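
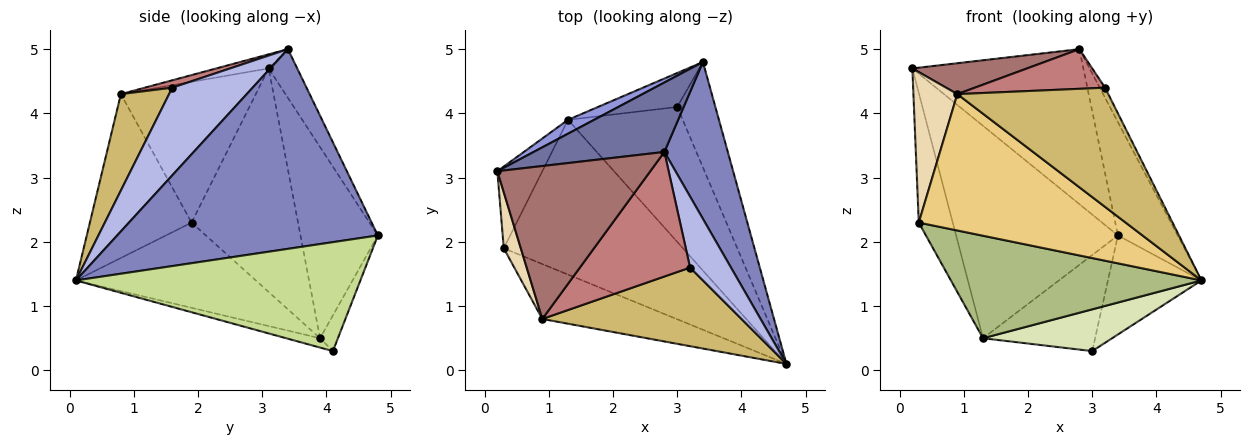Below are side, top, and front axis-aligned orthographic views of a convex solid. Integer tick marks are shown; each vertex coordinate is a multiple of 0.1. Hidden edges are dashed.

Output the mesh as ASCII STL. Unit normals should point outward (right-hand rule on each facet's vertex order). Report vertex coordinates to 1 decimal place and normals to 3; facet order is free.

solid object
 facet normal -0.151 0.902 0.404
  outer loop
   vertex 2.8 3.4 5.0
   vertex 3.4 4.8 2.1
   vertex 0.2 3.1 4.7
  endloop
 endfacet
 facet normal 0.931 0.213 0.296
  outer loop
   vertex 2.8 3.4 5.0
   vertex 4.7 0.1 1.4
   vertex 3.4 4.8 2.1
  endloop
 endfacet
 facet normal -0.431 0.901 0.059
  outer loop
   vertex 1.3 3.9 0.5
   vertex 0.2 3.1 4.7
   vertex 3.4 4.8 2.1
  endloop
 endfacet
 facet normal 0.905 0.060 0.422
  outer loop
   vertex 3.2 1.6 4.4
   vertex 4.7 0.1 1.4
   vertex 2.8 3.4 5.0
  endloop
 endfacet
 facet normal -0.936 0.298 -0.188
  outer loop
   vertex 0.3 1.9 2.3
   vertex 0.2 3.1 4.7
   vertex 1.3 3.9 0.5
  endloop
 endfacet
 facet normal -0.369 -0.513 -0.775
  outer loop
   vertex 0.3 1.9 2.3
   vertex 1.3 3.9 0.5
   vertex 4.7 0.1 1.4
  endloop
 endfacet
 facet normal 0.901 0.296 -0.316
  outer loop
   vertex 3.0 4.1 0.3
   vertex 3.4 4.8 2.1
   vertex 4.7 0.1 1.4
  endloop
 endfacet
 facet normal -0.077 -0.295 -0.952
  outer loop
   vertex 3.0 4.1 0.3
   vertex 4.7 0.1 1.4
   vertex 1.3 3.9 0.5
  endloop
 endfacet
 facet normal -0.148 0.932 -0.330
  outer loop
   vertex 3.0 4.1 0.3
   vertex 1.3 3.9 0.5
   vertex 3.4 4.8 2.1
  endloop
 endfacet
 facet normal 0.257 -0.807 0.532
  outer loop
   vertex 0.9 0.8 4.3
   vertex 4.7 0.1 1.4
   vertex 3.2 1.6 4.4
  endloop
 endfacet
 facet normal -0.415 -0.844 -0.340
  outer loop
   vertex 0.9 0.8 4.3
   vertex 0.3 1.9 2.3
   vertex 4.7 0.1 1.4
  endloop
 endfacet
 facet normal -0.945 -0.307 0.114
  outer loop
   vertex 0.9 0.8 4.3
   vertex 0.2 3.1 4.7
   vertex 0.3 1.9 2.3
  endloop
 endfacet
 facet normal -0.090 -0.197 0.976
  outer loop
   vertex 0.9 0.8 4.3
   vertex 2.8 3.4 5.0
   vertex 0.2 3.1 4.7
  endloop
 endfacet
 facet normal 0.064 -0.303 0.951
  outer loop
   vertex 0.9 0.8 4.3
   vertex 3.2 1.6 4.4
   vertex 2.8 3.4 5.0
  endloop
 endfacet
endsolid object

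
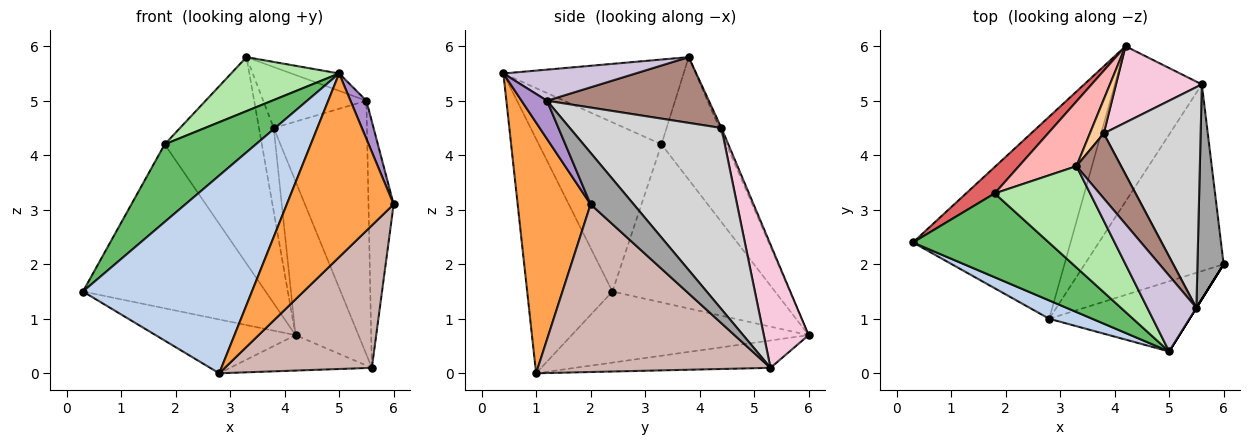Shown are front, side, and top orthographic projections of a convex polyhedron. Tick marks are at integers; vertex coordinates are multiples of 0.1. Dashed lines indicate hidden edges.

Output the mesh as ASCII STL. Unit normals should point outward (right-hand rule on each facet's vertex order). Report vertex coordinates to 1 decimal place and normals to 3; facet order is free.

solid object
 facet normal -0.399 0.236 -0.886
  outer loop
   vertex 2.8 1.0 0.0
   vertex 0.3 2.4 1.5
   vertex 4.2 6.0 0.7
  endloop
 endfacet
 facet normal -0.449 -0.890 0.082
  outer loop
   vertex 2.8 1.0 0.0
   vertex 5.0 0.4 5.5
   vertex 0.3 2.4 1.5
  endloop
 endfacet
 facet normal 0.538 -0.788 -0.301
  outer loop
   vertex 2.8 1.0 0.0
   vertex 6.0 2.0 3.1
   vertex 5.0 0.4 5.5
  endloop
 endfacet
 facet normal -0.133 0.918 0.373
  outer loop
   vertex 3.8 4.4 4.5
   vertex 4.2 6.0 0.7
   vertex 3.3 3.8 5.8
  endloop
 endfacet
 facet normal -0.675 -0.501 0.542
  outer loop
   vertex 1.8 3.3 4.2
   vertex 0.3 2.4 1.5
   vertex 5.0 0.4 5.5
  endloop
 endfacet
 facet normal -0.617 -0.370 0.694
  outer loop
   vertex 1.8 3.3 4.2
   vertex 5.0 0.4 5.5
   vertex 3.3 3.8 5.8
  endloop
 endfacet
 facet normal -0.660 0.742 0.119
  outer loop
   vertex 1.8 3.3 4.2
   vertex 4.2 6.0 0.7
   vertex 0.3 2.4 1.5
  endloop
 endfacet
 facet normal -0.537 0.805 0.252
  outer loop
   vertex 1.8 3.3 4.2
   vertex 3.3 3.8 5.8
   vertex 4.2 6.0 0.7
  endloop
 endfacet
 facet normal 0.848 -0.530 0.000
  outer loop
   vertex 5.5 1.2 5.0
   vertex 5.0 0.4 5.5
   vertex 6.0 2.0 3.1
  endloop
 endfacet
 facet normal 0.526 0.190 0.829
  outer loop
   vertex 5.5 1.2 5.0
   vertex 3.3 3.8 5.8
   vertex 5.0 0.4 5.5
  endloop
 endfacet
 facet normal 0.732 0.466 0.497
  outer loop
   vertex 5.5 1.2 5.0
   vertex 3.8 4.4 4.5
   vertex 3.3 3.8 5.8
  endloop
 endfacet
 facet normal 0.692 -0.438 -0.574
  outer loop
   vertex 5.6 5.3 0.1
   vertex 6.0 2.0 3.1
   vertex 2.8 1.0 0.0
  endloop
 endfacet
 facet normal -0.293 0.213 -0.932
  outer loop
   vertex 5.6 5.3 0.1
   vertex 2.8 1.0 0.0
   vertex 4.2 6.0 0.7
  endloop
 endfacet
 facet normal 0.538 0.755 0.375
  outer loop
   vertex 5.6 5.3 0.1
   vertex 4.2 6.0 0.7
   vertex 3.8 4.4 4.5
  endloop
 endfacet
 facet normal 0.791 0.462 0.402
  outer loop
   vertex 5.6 5.3 0.1
   vertex 5.5 1.2 5.0
   vertex 6.0 2.0 3.1
  endloop
 endfacet
 facet normal 0.775 0.477 0.415
  outer loop
   vertex 5.6 5.3 0.1
   vertex 3.8 4.4 4.5
   vertex 5.5 1.2 5.0
  endloop
 endfacet
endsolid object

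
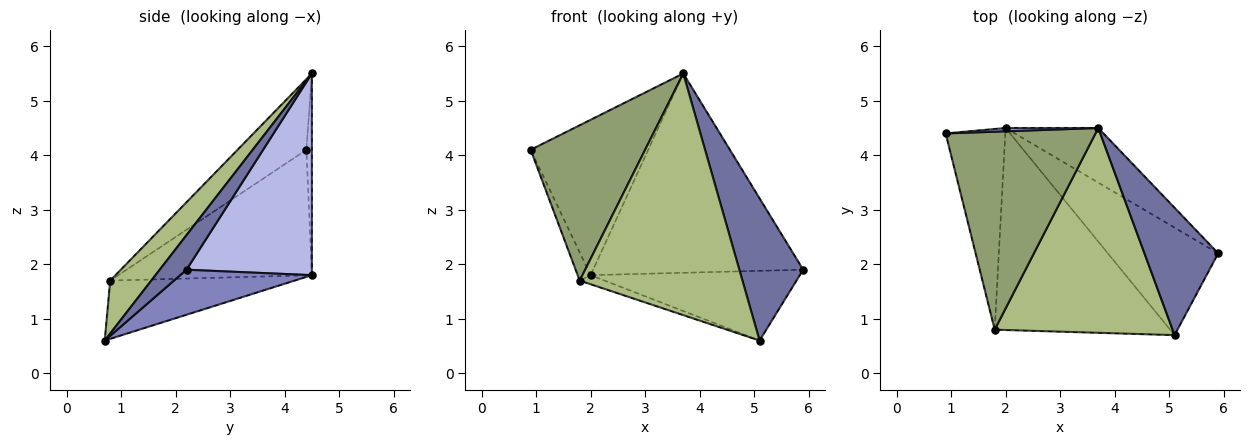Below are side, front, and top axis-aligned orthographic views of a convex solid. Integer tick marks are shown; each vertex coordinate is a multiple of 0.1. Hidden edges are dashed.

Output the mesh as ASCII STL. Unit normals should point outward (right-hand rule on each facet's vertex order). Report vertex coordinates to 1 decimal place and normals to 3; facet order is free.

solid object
 facet normal 0.299 -0.711 0.637
  outer loop
   vertex 3.7 4.5 5.5
   vertex 5.1 0.7 0.6
   vertex 5.9 2.2 1.9
  endloop
 endfacet
 facet normal 0.324 0.515 -0.794
  outer loop
   vertex 2.0 4.5 1.8
   vertex 5.9 2.2 1.9
   vertex 5.1 0.7 0.6
  endloop
 endfacet
 facet normal -0.046 0.999 0.021
  outer loop
   vertex 2.0 4.5 1.8
   vertex 0.9 4.4 4.1
   vertex 3.7 4.5 5.5
  endloop
 endfacet
 facet normal 0.499 0.836 -0.229
  outer loop
   vertex 2.0 4.5 1.8
   vertex 3.7 4.5 5.5
   vertex 5.9 2.2 1.9
  endloop
 endfacet
 facet normal -0.348 -0.579 0.738
  outer loop
   vertex 1.8 0.8 1.7
   vertex 3.7 4.5 5.5
   vertex 0.9 4.4 4.1
  endloop
 endfacet
 facet normal 0.189 -0.749 0.635
  outer loop
   vertex 1.8 0.8 1.7
   vertex 5.1 0.7 0.6
   vertex 3.7 4.5 5.5
  endloop
 endfacet
 facet normal -0.902 0.060 -0.429
  outer loop
   vertex 1.8 0.8 1.7
   vertex 0.9 4.4 4.1
   vertex 2.0 4.5 1.8
  endloop
 endfacet
 facet normal -0.315 0.043 -0.948
  outer loop
   vertex 1.8 0.8 1.7
   vertex 2.0 4.5 1.8
   vertex 5.1 0.7 0.6
  endloop
 endfacet
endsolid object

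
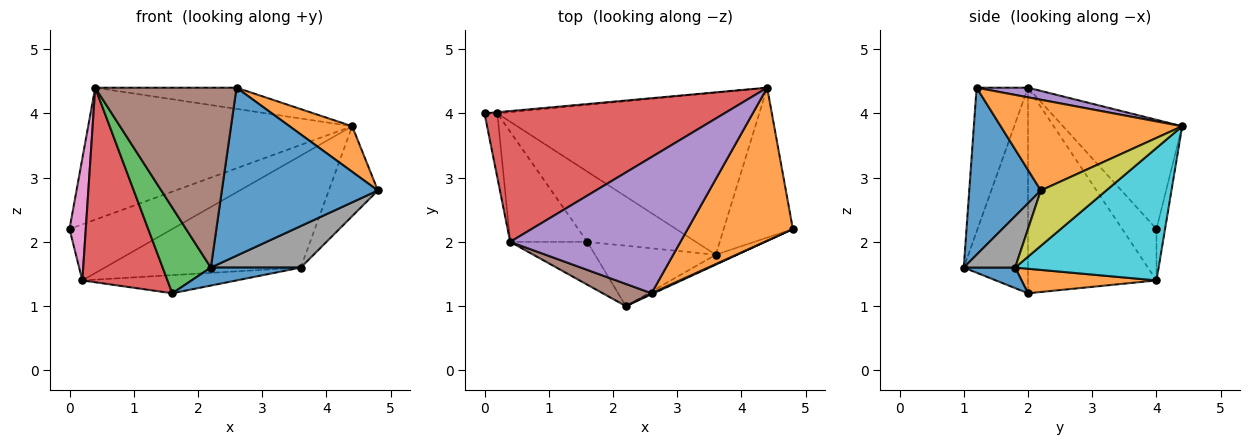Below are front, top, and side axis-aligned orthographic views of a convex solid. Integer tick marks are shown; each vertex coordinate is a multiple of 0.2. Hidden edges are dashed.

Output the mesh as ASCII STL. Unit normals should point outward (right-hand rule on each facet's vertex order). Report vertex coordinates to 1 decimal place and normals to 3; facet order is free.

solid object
 facet normal 0.417 -0.909 0.005
  outer loop
   vertex 2.6 1.2 4.4
   vertex 2.2 1.0 1.6
   vertex 4.8 2.2 2.8
  endloop
 endfacet
 facet normal 0.637 -0.220 0.739
  outer loop
   vertex 4.4 4.4 3.8
   vertex 2.6 1.2 4.4
   vertex 4.8 2.2 2.8
  endloop
 endfacet
 facet normal -0.083 0.996 -0.021
  outer loop
   vertex 0.2 4.0 1.4
   vertex 0.0 4.0 2.2
   vertex 4.4 4.4 3.8
  endloop
 endfacet
 facet normal -0.305 0.676 0.670
  outer loop
   vertex 0.4 2.0 4.4
   vertex 4.4 4.4 3.8
   vertex 0.0 4.0 2.2
  endloop
 endfacet
 facet normal 0.056 0.154 0.987
  outer loop
   vertex 0.4 2.0 4.4
   vertex 2.6 1.2 4.4
   vertex 4.4 4.4 3.8
  endloop
 endfacet
 facet normal -0.339 -0.934 0.115
  outer loop
   vertex 0.4 2.0 4.4
   vertex 2.2 1.0 1.6
   vertex 2.6 1.2 4.4
  endloop
 endfacet
 facet normal -0.881 -0.419 -0.220
  outer loop
   vertex 0.4 2.0 4.4
   vertex 0.0 4.0 2.2
   vertex 0.2 4.0 1.4
  endloop
 endfacet
 facet normal 0.486 -0.850 -0.202
  outer loop
   vertex 3.6 1.8 1.6
   vertex 4.8 2.2 2.8
   vertex 2.2 1.0 1.6
  endloop
 endfacet
 facet normal 0.566 0.424 -0.707
  outer loop
   vertex 3.6 1.8 1.6
   vertex 4.4 4.4 3.8
   vertex 4.8 2.2 2.8
  endloop
 endfacet
 facet normal 0.384 0.525 -0.760
  outer loop
   vertex 3.6 1.8 1.6
   vertex 0.2 4.0 1.4
   vertex 4.4 4.4 3.8
  endloop
 endfacet
 facet normal 0.161 -0.282 -0.946
  outer loop
   vertex 1.6 2.0 1.2
   vertex 3.6 1.8 1.6
   vertex 2.2 1.0 1.6
  endloop
 endfacet
 facet normal 0.214 0.244 -0.946
  outer loop
   vertex 1.6 2.0 1.2
   vertex 0.2 4.0 1.4
   vertex 3.6 1.8 1.6
  endloop
 endfacet
 facet normal -0.766 -0.575 -0.287
  outer loop
   vertex 1.6 2.0 1.2
   vertex 2.2 1.0 1.6
   vertex 0.4 2.0 4.4
  endloop
 endfacet
 facet normal -0.796 -0.527 -0.298
  outer loop
   vertex 1.6 2.0 1.2
   vertex 0.4 2.0 4.4
   vertex 0.2 4.0 1.4
  endloop
 endfacet
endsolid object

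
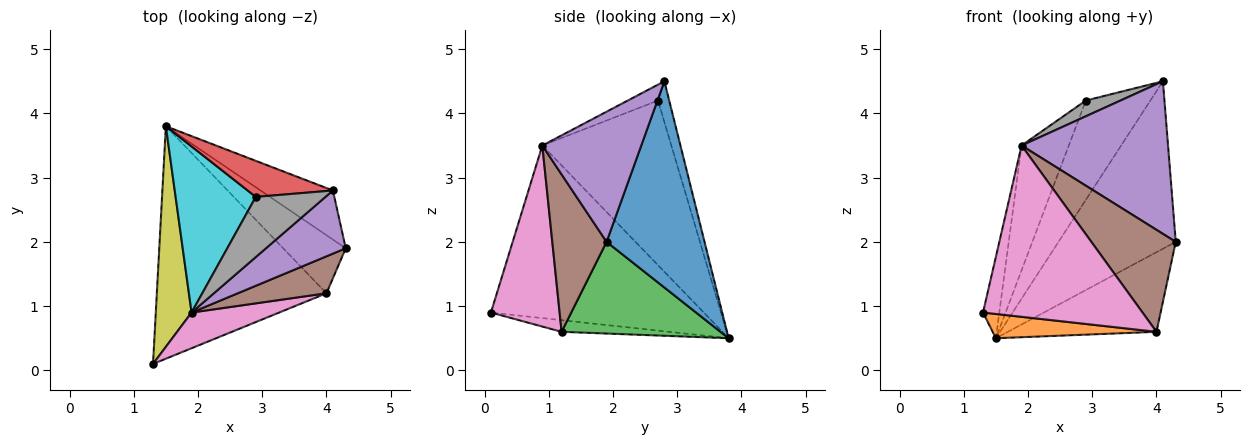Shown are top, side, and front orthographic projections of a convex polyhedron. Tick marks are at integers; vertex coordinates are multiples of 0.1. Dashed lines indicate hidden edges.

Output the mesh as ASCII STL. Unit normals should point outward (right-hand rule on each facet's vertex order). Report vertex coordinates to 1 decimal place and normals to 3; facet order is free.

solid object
 facet normal 0.626 0.749 -0.219
  outer loop
   vertex 4.1 2.8 4.5
   vertex 4.3 1.9 2.0
   vertex 1.5 3.8 0.5
  endloop
 endfacet
 facet normal -0.068 -0.104 -0.992
  outer loop
   vertex 4.0 1.2 0.6
   vertex 1.3 0.1 0.9
   vertex 1.5 3.8 0.5
  endloop
 endfacet
 facet normal 0.654 0.611 -0.446
  outer loop
   vertex 4.0 1.2 0.6
   vertex 1.5 3.8 0.5
   vertex 4.3 1.9 2.0
  endloop
 endfacet
 facet normal -0.162 0.928 0.337
  outer loop
   vertex 2.9 2.7 4.2
   vertex 4.1 2.8 4.5
   vertex 1.5 3.8 0.5
  endloop
 endfacet
 facet normal 0.529 -0.784 0.325
  outer loop
   vertex 1.9 0.9 3.5
   vertex 4.3 1.9 2.0
   vertex 4.1 2.8 4.5
  endloop
 endfacet
 facet normal 0.517 -0.805 0.291
  outer loop
   vertex 1.9 0.9 3.5
   vertex 4.0 1.2 0.6
   vertex 4.3 1.9 2.0
  endloop
 endfacet
 facet normal 0.388 -0.902 0.188
  outer loop
   vertex 1.9 0.9 3.5
   vertex 1.3 0.1 0.9
   vertex 4.0 1.2 0.6
  endloop
 endfacet
 facet normal -0.216 -0.248 0.945
  outer loop
   vertex 1.9 0.9 3.5
   vertex 4.1 2.8 4.5
   vertex 2.9 2.7 4.2
  endloop
 endfacet
 facet normal -0.976 0.075 0.202
  outer loop
   vertex 1.9 0.9 3.5
   vertex 1.5 3.8 0.5
   vertex 1.3 0.1 0.9
  endloop
 endfacet
 facet normal -0.854 0.313 0.416
  outer loop
   vertex 1.9 0.9 3.5
   vertex 2.9 2.7 4.2
   vertex 1.5 3.8 0.5
  endloop
 endfacet
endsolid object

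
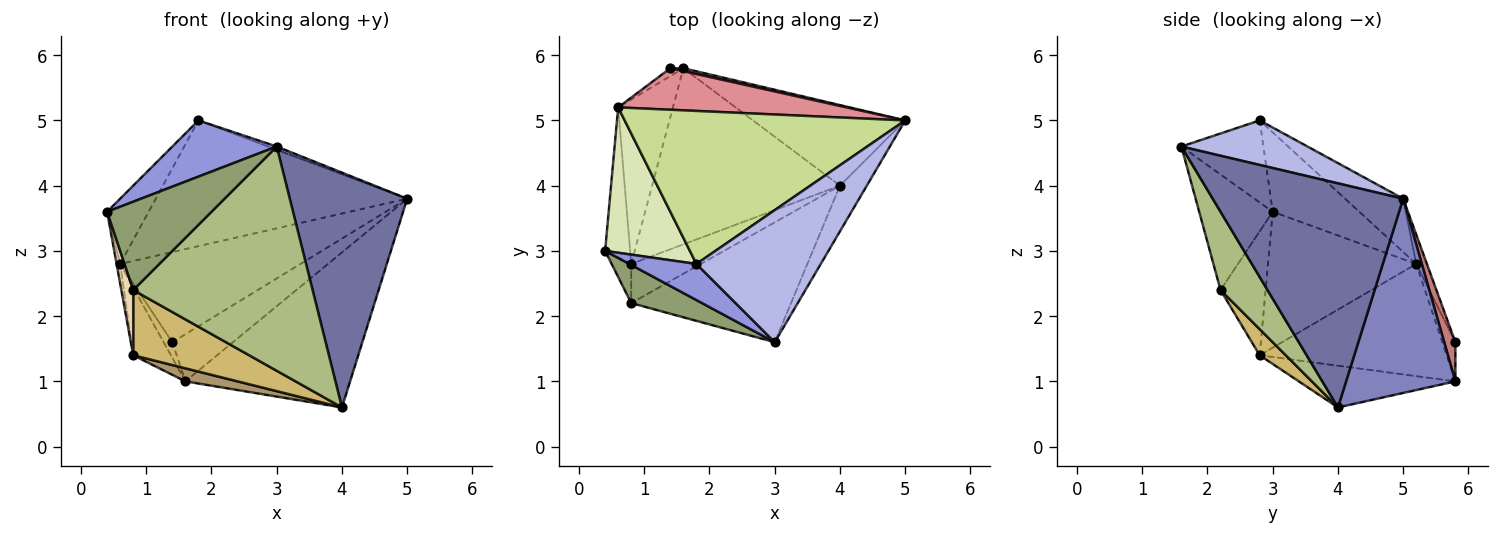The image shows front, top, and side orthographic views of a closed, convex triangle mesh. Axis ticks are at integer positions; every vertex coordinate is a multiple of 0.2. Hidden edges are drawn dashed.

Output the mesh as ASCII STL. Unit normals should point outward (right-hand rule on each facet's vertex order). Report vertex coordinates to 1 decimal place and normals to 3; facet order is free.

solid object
 facet normal 0.847 -0.522 -0.102
  outer loop
   vertex 4.0 4.0 0.6
   vertex 5.0 5.0 3.8
   vertex 3.0 1.6 4.6
  endloop
 endfacet
 facet normal 0.507 0.765 -0.397
  outer loop
   vertex 1.6 5.8 1.0
   vertex 5.0 5.0 3.8
   vertex 4.0 4.0 0.6
  endloop
 endfacet
 facet normal -0.551 -0.702 0.451
  outer loop
   vertex 1.8 2.8 5.0
   vertex 0.4 3.0 3.6
   vertex 3.0 1.6 4.6
  endloop
 endfacet
 facet normal 0.337 0.023 0.941
  outer loop
   vertex 1.8 2.8 5.0
   vertex 3.0 1.6 4.6
   vertex 5.0 5.0 3.8
  endloop
 endfacet
 facet normal -0.543 -0.771 0.333
  outer loop
   vertex 0.8 2.2 2.4
   vertex 3.0 1.6 4.6
   vertex 0.4 3.0 3.6
  endloop
 endfacet
 facet normal 0.225 -0.859 -0.459
  outer loop
   vertex 0.8 2.2 2.4
   vertex 4.0 4.0 0.6
   vertex 3.0 1.6 4.6
  endloop
 endfacet
 facet normal -0.145 0.628 0.764
  outer loop
   vertex 0.6 5.2 2.8
   vertex 1.8 2.8 5.0
   vertex 5.0 5.0 3.8
  endloop
 endfacet
 facet normal -0.649 0.311 0.694
  outer loop
   vertex 0.6 5.2 2.8
   vertex 0.4 3.0 3.6
   vertex 1.8 2.8 5.0
  endloop
 endfacet
 facet normal -0.216 -0.072 -0.974
  outer loop
   vertex 0.8 2.8 1.4
   vertex 1.6 5.8 1.0
   vertex 4.0 4.0 0.6
  endloop
 endfacet
 facet normal 0.189 -0.842 -0.505
  outer loop
   vertex 0.8 2.8 1.4
   vertex 4.0 4.0 0.6
   vertex 0.8 2.2 2.4
  endloop
 endfacet
 facet normal -0.884 0.178 -0.432
  outer loop
   vertex 0.8 2.8 1.4
   vertex 0.6 5.2 2.8
   vertex 1.6 5.8 1.0
  endloop
 endfacet
 facet normal -0.956 -0.252 -0.151
  outer loop
   vertex 0.8 2.8 1.4
   vertex 0.8 2.2 2.4
   vertex 0.4 3.0 3.6
  endloop
 endfacet
 facet normal -0.983 0.024 -0.181
  outer loop
   vertex 0.8 2.8 1.4
   vertex 0.4 3.0 3.6
   vertex 0.6 5.2 2.8
  endloop
 endfacet
 facet normal 0.181 0.982 0.060
  outer loop
   vertex 1.4 5.8 1.6
   vertex 5.0 5.0 3.8
   vertex 1.6 5.8 1.0
  endloop
 endfacet
 facet normal -0.054 0.907 0.418
  outer loop
   vertex 1.4 5.8 1.6
   vertex 0.6 5.2 2.8
   vertex 5.0 5.0 3.8
  endloop
 endfacet
 facet normal -0.802 0.535 -0.267
  outer loop
   vertex 1.4 5.8 1.6
   vertex 1.6 5.8 1.0
   vertex 0.6 5.2 2.8
  endloop
 endfacet
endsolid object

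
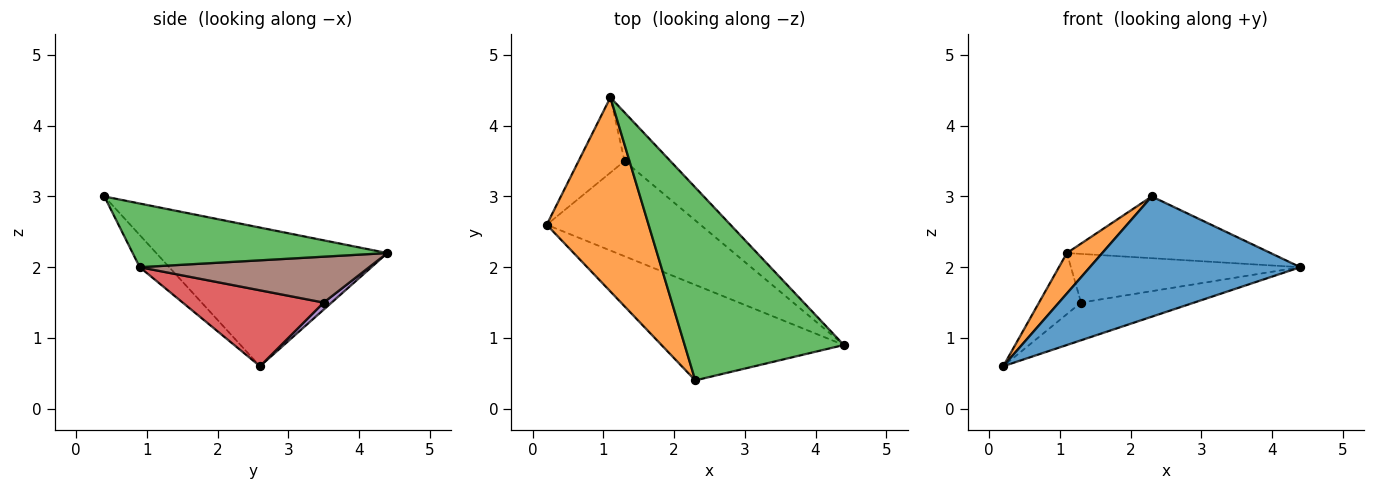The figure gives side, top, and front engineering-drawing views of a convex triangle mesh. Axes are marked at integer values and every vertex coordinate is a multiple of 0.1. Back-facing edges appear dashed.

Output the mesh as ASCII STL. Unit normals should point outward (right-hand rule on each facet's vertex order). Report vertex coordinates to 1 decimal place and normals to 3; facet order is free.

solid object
 facet normal -0.109 -0.778 -0.618
  outer loop
   vertex 2.3 0.4 3.0
   vertex 0.2 2.6 0.6
   vertex 4.4 0.9 2.0
  endloop
 endfacet
 facet normal -0.800 -0.122 0.588
  outer loop
   vertex 2.3 0.4 3.0
   vertex 1.1 4.4 2.2
   vertex 0.2 2.6 0.6
  endloop
 endfacet
 facet normal 0.356 0.285 0.890
  outer loop
   vertex 2.3 0.4 3.0
   vertex 4.4 0.9 2.0
   vertex 1.1 4.4 2.2
  endloop
 endfacet
 facet normal 0.417 0.335 -0.845
  outer loop
   vertex 1.3 3.5 1.5
   vertex 4.4 0.9 2.0
   vertex 0.2 2.6 0.6
  endloop
 endfacet
 facet normal 0.119 0.626 -0.771
  outer loop
   vertex 1.3 3.5 1.5
   vertex 0.2 2.6 0.6
   vertex 1.1 4.4 2.2
  endloop
 endfacet
 facet normal 0.577 0.577 -0.577
  outer loop
   vertex 1.3 3.5 1.5
   vertex 1.1 4.4 2.2
   vertex 4.4 0.9 2.0
  endloop
 endfacet
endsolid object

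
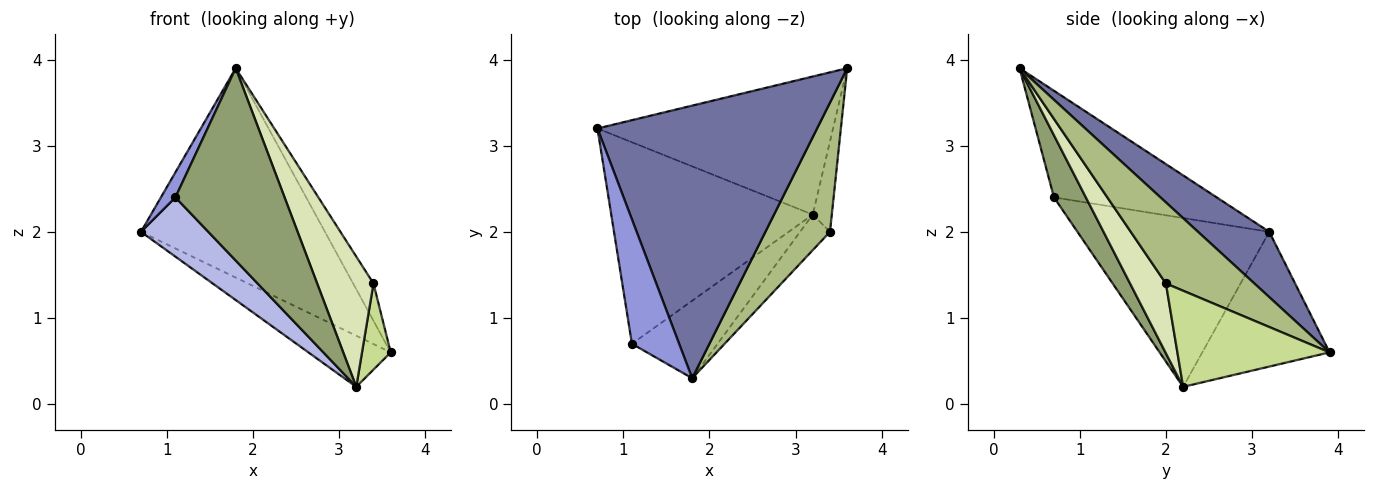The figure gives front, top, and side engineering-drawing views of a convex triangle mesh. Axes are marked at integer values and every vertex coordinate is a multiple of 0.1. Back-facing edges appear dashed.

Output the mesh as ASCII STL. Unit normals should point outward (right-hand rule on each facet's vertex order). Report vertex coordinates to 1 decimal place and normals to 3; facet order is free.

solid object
 facet normal 0.230 0.593 0.772
  outer loop
   vertex 1.8 0.3 3.9
   vertex 3.6 3.9 0.6
   vertex 0.7 3.2 2.0
  endloop
 endfacet
 facet normal -0.473 0.306 -0.826
  outer loop
   vertex 3.2 2.2 0.2
   vertex 0.7 3.2 2.0
   vertex 3.6 3.9 0.6
  endloop
 endfacet
 facet normal -0.911 -0.081 0.404
  outer loop
   vertex 1.1 0.7 2.4
   vertex 1.8 0.3 3.9
   vertex 0.7 3.2 2.0
  endloop
 endfacet
 facet normal -0.626 -0.220 -0.748
  outer loop
   vertex 1.1 0.7 2.4
   vertex 0.7 3.2 2.0
   vertex 3.2 2.2 0.2
  endloop
 endfacet
 facet normal 0.262 -0.895 -0.361
  outer loop
   vertex 1.1 0.7 2.4
   vertex 3.2 2.2 0.2
   vertex 1.8 0.3 3.9
  endloop
 endfacet
 facet normal 0.770 0.177 0.613
  outer loop
   vertex 3.4 2.0 1.4
   vertex 3.6 3.9 0.6
   vertex 1.8 0.3 3.9
  endloop
 endfacet
 facet normal 0.965 -0.182 -0.191
  outer loop
   vertex 3.4 2.0 1.4
   vertex 3.2 2.2 0.2
   vertex 3.6 3.9 0.6
  endloop
 endfacet
 facet normal 0.523 -0.822 -0.224
  outer loop
   vertex 3.4 2.0 1.4
   vertex 1.8 0.3 3.9
   vertex 3.2 2.2 0.2
  endloop
 endfacet
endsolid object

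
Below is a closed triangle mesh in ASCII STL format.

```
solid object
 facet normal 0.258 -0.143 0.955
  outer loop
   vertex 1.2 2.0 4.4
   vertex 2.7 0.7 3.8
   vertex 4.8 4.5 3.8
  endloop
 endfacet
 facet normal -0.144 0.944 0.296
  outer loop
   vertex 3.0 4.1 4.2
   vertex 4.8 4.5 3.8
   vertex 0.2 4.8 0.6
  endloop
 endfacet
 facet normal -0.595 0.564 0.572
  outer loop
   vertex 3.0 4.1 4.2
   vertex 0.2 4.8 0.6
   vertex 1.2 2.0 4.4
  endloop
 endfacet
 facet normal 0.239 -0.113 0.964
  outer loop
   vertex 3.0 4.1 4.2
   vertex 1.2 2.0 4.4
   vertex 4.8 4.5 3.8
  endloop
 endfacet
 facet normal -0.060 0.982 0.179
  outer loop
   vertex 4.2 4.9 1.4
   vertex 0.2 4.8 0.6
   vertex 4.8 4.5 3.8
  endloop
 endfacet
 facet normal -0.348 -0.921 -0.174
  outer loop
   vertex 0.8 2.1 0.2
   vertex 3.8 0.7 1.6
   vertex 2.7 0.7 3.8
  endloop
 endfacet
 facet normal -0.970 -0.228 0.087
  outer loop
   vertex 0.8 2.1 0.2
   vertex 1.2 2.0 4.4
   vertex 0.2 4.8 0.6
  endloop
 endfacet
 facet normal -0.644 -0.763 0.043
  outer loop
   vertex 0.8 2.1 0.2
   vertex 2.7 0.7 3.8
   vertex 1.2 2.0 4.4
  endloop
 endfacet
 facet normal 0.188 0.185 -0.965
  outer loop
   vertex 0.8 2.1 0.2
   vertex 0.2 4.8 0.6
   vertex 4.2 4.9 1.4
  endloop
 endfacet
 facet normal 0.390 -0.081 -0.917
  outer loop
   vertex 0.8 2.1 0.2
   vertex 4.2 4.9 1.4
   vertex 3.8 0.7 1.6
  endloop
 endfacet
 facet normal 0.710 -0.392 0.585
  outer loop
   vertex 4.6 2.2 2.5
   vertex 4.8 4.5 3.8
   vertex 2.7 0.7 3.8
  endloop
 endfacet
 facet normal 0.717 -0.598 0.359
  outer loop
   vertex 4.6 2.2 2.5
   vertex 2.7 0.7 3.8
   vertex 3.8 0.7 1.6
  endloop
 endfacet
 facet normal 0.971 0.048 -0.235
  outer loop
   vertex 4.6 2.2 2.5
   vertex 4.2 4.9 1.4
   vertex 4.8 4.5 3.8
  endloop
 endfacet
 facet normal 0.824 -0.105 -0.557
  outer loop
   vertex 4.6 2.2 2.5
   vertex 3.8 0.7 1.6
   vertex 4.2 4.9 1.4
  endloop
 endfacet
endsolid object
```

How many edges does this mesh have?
21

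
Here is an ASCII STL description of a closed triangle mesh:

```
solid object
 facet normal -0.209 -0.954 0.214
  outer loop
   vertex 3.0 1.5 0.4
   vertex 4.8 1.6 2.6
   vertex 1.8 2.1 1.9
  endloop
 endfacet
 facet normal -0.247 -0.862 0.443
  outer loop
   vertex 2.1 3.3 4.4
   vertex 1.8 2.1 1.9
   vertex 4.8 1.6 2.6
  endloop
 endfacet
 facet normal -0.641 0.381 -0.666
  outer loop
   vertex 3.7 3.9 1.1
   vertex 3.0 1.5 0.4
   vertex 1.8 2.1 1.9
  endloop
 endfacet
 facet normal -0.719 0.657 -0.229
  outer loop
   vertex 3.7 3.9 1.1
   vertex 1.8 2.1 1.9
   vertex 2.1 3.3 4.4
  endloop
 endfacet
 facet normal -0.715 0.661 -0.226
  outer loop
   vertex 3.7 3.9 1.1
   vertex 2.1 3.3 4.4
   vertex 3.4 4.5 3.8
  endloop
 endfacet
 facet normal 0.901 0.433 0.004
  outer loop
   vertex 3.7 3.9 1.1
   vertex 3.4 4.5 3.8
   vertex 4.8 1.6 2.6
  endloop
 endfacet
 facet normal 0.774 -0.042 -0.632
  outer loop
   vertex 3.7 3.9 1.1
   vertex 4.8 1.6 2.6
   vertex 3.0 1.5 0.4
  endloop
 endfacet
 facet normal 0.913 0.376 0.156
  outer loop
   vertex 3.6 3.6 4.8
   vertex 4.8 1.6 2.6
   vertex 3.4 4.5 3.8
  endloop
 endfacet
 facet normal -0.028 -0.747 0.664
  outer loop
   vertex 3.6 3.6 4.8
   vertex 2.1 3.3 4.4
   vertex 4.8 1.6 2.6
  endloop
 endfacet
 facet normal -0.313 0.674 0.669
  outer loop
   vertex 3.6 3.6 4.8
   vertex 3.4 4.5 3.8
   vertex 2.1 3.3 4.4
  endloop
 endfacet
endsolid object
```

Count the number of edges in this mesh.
15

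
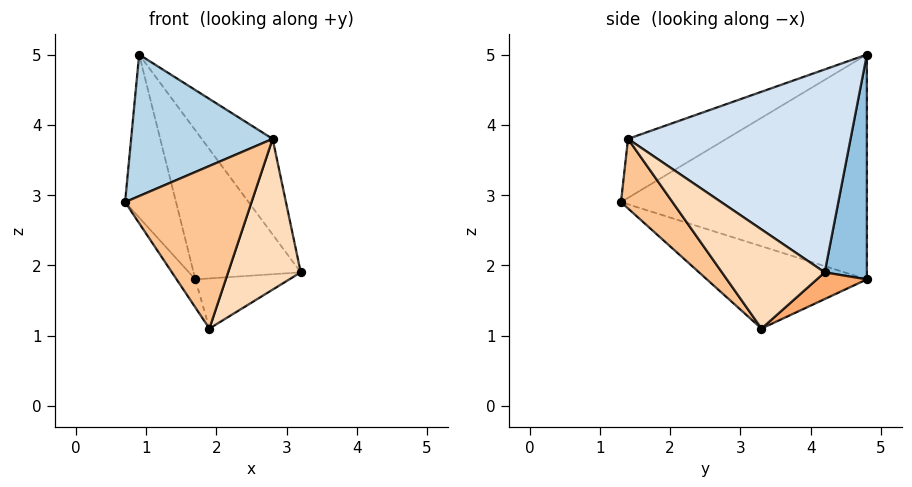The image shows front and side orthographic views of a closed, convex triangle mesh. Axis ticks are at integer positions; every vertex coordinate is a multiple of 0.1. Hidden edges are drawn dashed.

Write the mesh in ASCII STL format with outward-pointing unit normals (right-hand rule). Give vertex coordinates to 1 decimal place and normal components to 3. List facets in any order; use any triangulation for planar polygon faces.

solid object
 facet normal -0.951 0.197 -0.238
  outer loop
   vertex 1.7 4.8 1.8
   vertex 0.7 1.3 2.9
   vertex 0.9 4.8 5.0
  endloop
 endfacet
 facet normal 0.365 0.927 0.091
  outer loop
   vertex 1.7 4.8 1.8
   vertex 0.9 4.8 5.0
   vertex 3.2 4.2 1.9
  endloop
 endfacet
 facet normal -0.328 -0.472 0.818
  outer loop
   vertex 2.8 1.4 3.8
   vertex 0.9 4.8 5.0
   vertex 0.7 1.3 2.9
  endloop
 endfacet
 facet normal 0.800 0.255 0.544
  outer loop
   vertex 2.8 1.4 3.8
   vertex 3.2 4.2 1.9
   vertex 0.9 4.8 5.0
  endloop
 endfacet
 facet normal -0.877 0.103 -0.470
  outer loop
   vertex 1.9 3.3 1.1
   vertex 0.7 1.3 2.9
   vertex 1.7 4.8 1.8
  endloop
 endfacet
 facet normal 0.233 0.437 -0.869
  outer loop
   vertex 1.9 3.3 1.1
   vertex 1.7 4.8 1.8
   vertex 3.2 4.2 1.9
  endloop
 endfacet
 facet normal 0.298 -0.731 -0.614
  outer loop
   vertex 1.9 3.3 1.1
   vertex 2.8 1.4 3.8
   vertex 0.7 1.3 2.9
  endloop
 endfacet
 facet normal 0.676 -0.477 -0.561
  outer loop
   vertex 1.9 3.3 1.1
   vertex 3.2 4.2 1.9
   vertex 2.8 1.4 3.8
  endloop
 endfacet
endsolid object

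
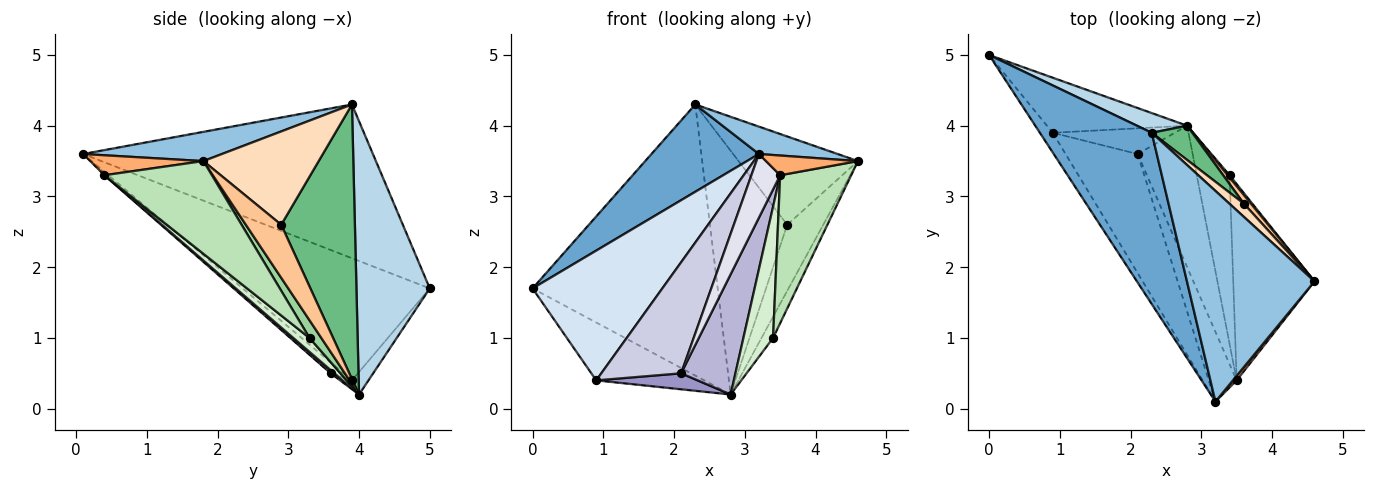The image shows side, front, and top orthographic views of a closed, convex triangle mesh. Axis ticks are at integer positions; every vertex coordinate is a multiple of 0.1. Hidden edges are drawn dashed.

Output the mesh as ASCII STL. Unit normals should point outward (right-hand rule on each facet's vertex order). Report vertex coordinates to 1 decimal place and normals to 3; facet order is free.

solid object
 facet normal -0.774 -0.287 0.564
  outer loop
   vertex 2.3 3.9 4.3
   vertex 0.0 5.0 1.7
   vertex 3.2 0.1 3.6
  endloop
 endfacet
 facet normal 0.222 -0.126 0.967
  outer loop
   vertex 2.3 3.9 4.3
   vertex 3.2 0.1 3.6
   vertex 4.6 1.8 3.5
  endloop
 endfacet
 facet normal 0.367 0.928 0.067
  outer loop
   vertex 2.3 3.9 4.3
   vertex 2.8 4.0 0.2
   vertex 0.0 5.0 1.7
  endloop
 endfacet
 facet normal -0.819 -0.568 -0.086
  outer loop
   vertex 0.9 3.9 0.4
   vertex 3.2 0.1 3.6
   vertex 0.0 5.0 1.7
  endloop
 endfacet
 facet normal -0.110 0.720 -0.685
  outer loop
   vertex 0.9 3.9 0.4
   vertex 0.0 5.0 1.7
   vertex 2.8 4.0 0.2
  endloop
 endfacet
 facet normal 0.768 -0.624 0.144
  outer loop
   vertex 3.5 0.4 3.3
   vertex 4.6 1.8 3.5
   vertex 3.2 0.1 3.6
  endloop
 endfacet
 facet normal 0.698 0.710 0.093
  outer loop
   vertex 3.6 2.9 2.6
   vertex 4.6 1.8 3.5
   vertex 2.8 4.0 0.2
  endloop
 endfacet
 facet normal 0.690 0.715 0.107
  outer loop
   vertex 3.6 2.9 2.6
   vertex 2.3 3.9 4.3
   vertex 4.6 1.8 3.5
  endloop
 endfacet
 facet normal 0.686 0.720 0.101
  outer loop
   vertex 3.6 2.9 2.6
   vertex 2.8 4.0 0.2
   vertex 2.3 3.9 4.3
  endloop
 endfacet
 facet normal 0.711 0.698 0.078
  outer loop
   vertex 3.4 3.3 1.0
   vertex 2.8 4.0 0.2
   vertex 4.6 1.8 3.5
  endloop
 endfacet
 facet normal 0.674 -0.445 -0.590
  outer loop
   vertex 3.4 3.3 1.0
   vertex 4.6 1.8 3.5
   vertex 3.5 0.4 3.3
  endloop
 endfacet
 facet normal 0.318 -0.582 -0.748
  outer loop
   vertex 3.4 3.3 1.0
   vertex 3.5 0.4 3.3
   vertex 2.8 4.0 0.2
  endloop
 endfacet
 facet normal -0.061 -0.528 -0.847
  outer loop
   vertex 2.1 3.6 0.5
   vertex 0.9 3.9 0.4
   vertex 2.8 4.0 0.2
  endloop
 endfacet
 facet normal 0.043 -0.647 -0.761
  outer loop
   vertex 2.1 3.6 0.5
   vertex 2.8 4.0 0.2
   vertex 3.5 0.4 3.3
  endloop
 endfacet
 facet normal -0.109 -0.678 -0.727
  outer loop
   vertex 2.1 3.6 0.5
   vertex 3.2 0.1 3.6
   vertex 0.9 3.9 0.4
  endloop
 endfacet
 facet normal -0.064 -0.673 -0.737
  outer loop
   vertex 2.1 3.6 0.5
   vertex 3.5 0.4 3.3
   vertex 3.2 0.1 3.6
  endloop
 endfacet
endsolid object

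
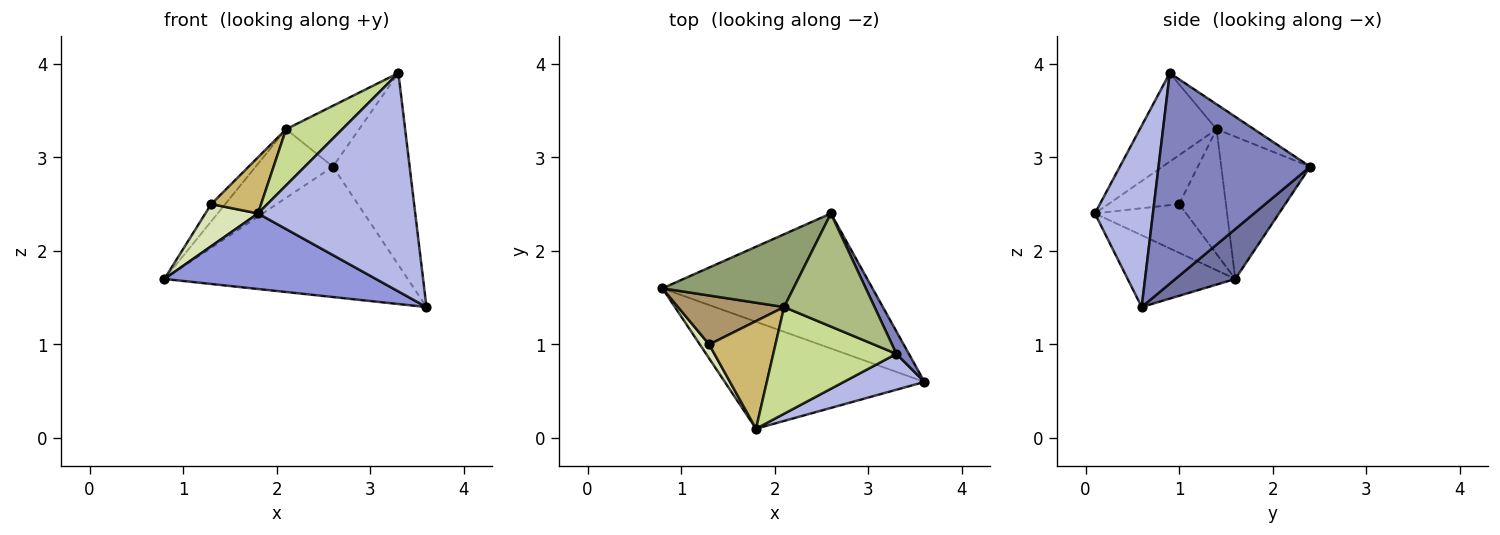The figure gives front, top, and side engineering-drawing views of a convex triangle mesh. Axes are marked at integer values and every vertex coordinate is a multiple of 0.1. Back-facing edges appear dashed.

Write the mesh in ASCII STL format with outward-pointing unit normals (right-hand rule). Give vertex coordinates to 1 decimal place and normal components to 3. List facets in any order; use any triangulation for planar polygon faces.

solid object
 facet normal 0.169 0.685 -0.709
  outer loop
   vertex 2.6 2.4 2.9
   vertex 3.6 0.6 1.4
   vertex 0.8 1.6 1.7
  endloop
 endfacet
 facet normal 0.891 0.451 0.053
  outer loop
   vertex 3.3 0.9 3.9
   vertex 3.6 0.6 1.4
   vertex 2.6 2.4 2.9
  endloop
 endfacet
 facet normal -0.282 -0.554 -0.784
  outer loop
   vertex 1.8 0.1 2.4
   vertex 0.8 1.6 1.7
   vertex 3.6 0.6 1.4
  endloop
 endfacet
 facet normal 0.342 -0.927 0.152
  outer loop
   vertex 1.8 0.1 2.4
   vertex 3.6 0.6 1.4
   vertex 3.3 0.9 3.9
  endloop
 endfacet
 facet normal -0.620 0.538 0.571
  outer loop
   vertex 2.1 1.4 3.3
   vertex 2.6 2.4 2.9
   vertex 0.8 1.6 1.7
  endloop
 endfacet
 facet normal -0.236 0.460 0.856
  outer loop
   vertex 2.1 1.4 3.3
   vertex 3.3 0.9 3.9
   vertex 2.6 2.4 2.9
  endloop
 endfacet
 facet normal -0.537 -0.393 0.747
  outer loop
   vertex 2.1 1.4 3.3
   vertex 1.8 0.1 2.4
   vertex 3.3 0.9 3.9
  endloop
 endfacet
 facet normal -0.854 -0.493 0.164
  outer loop
   vertex 1.3 1.0 2.5
   vertex 0.8 1.6 1.7
   vertex 1.8 0.1 2.4
  endloop
 endfacet
 facet normal -0.743 0.223 0.631
  outer loop
   vertex 1.3 1.0 2.5
   vertex 2.1 1.4 3.3
   vertex 0.8 1.6 1.7
  endloop
 endfacet
 facet normal -0.548 -0.387 0.742
  outer loop
   vertex 1.3 1.0 2.5
   vertex 1.8 0.1 2.4
   vertex 2.1 1.4 3.3
  endloop
 endfacet
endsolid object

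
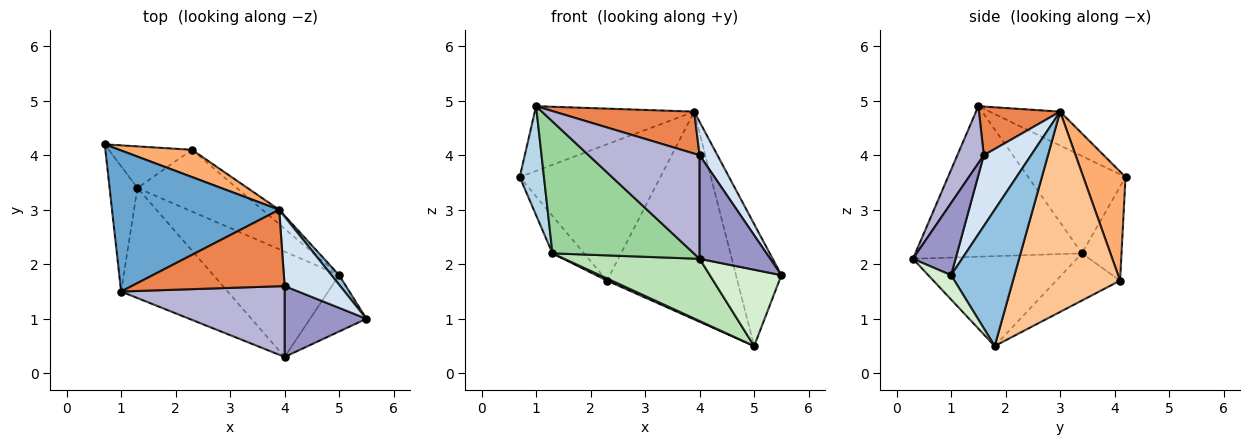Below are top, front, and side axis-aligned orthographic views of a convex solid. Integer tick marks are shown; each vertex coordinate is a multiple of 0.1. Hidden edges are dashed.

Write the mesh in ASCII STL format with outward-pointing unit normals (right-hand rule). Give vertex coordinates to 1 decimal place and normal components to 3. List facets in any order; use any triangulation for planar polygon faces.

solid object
 facet normal -0.181 0.410 0.894
  outer loop
   vertex 3.9 3.0 4.8
   vertex 0.7 4.2 3.6
   vertex 1.0 1.5 4.9
  endloop
 endfacet
 facet normal 0.812 0.582 0.045
  outer loop
   vertex 3.9 3.0 4.8
   vertex 5.5 1.0 1.8
   vertex 5.0 1.8 0.5
  endloop
 endfacet
 facet normal -0.935 -0.233 -0.268
  outer loop
   vertex 1.3 3.4 2.2
   vertex 1.0 1.5 4.9
   vertex 0.7 4.2 3.6
  endloop
 endfacet
 facet normal 0.754 -0.284 0.592
  outer loop
   vertex 4.0 1.6 4.0
   vertex 5.5 1.0 1.8
   vertex 3.9 3.0 4.8
  endloop
 endfacet
 facet normal 0.269 -0.463 0.844
  outer loop
   vertex 4.0 1.6 4.0
   vertex 3.9 3.0 4.8
   vertex 1.0 1.5 4.9
  endloop
 endfacet
 facet normal 0.282 0.941 0.188
  outer loop
   vertex 2.3 4.1 1.7
   vertex 0.7 4.2 3.6
   vertex 3.9 3.0 4.8
  endloop
 endfacet
 facet normal 0.634 0.772 -0.053
  outer loop
   vertex 2.3 4.1 1.7
   vertex 3.9 3.0 4.8
   vertex 5.0 1.8 0.5
  endloop
 endfacet
 facet normal -0.643 0.513 -0.569
  outer loop
   vertex 2.3 4.1 1.7
   vertex 1.3 3.4 2.2
   vertex 0.7 4.2 3.6
  endloop
 endfacet
 facet normal -0.429 -0.032 -0.903
  outer loop
   vertex 2.3 4.1 1.7
   vertex 5.0 1.8 0.5
   vertex 1.3 3.4 2.2
  endloop
 endfacet
 facet normal -0.671 -0.569 -0.475
  outer loop
   vertex 4.0 0.3 2.1
   vertex 1.0 1.5 4.9
   vertex 1.3 3.4 2.2
  endloop
 endfacet
 facet normal -0.524 -0.433 -0.733
  outer loop
   vertex 4.0 0.3 2.1
   vertex 1.3 3.4 2.2
   vertex 5.0 1.8 0.5
  endloop
 endfacet
 facet normal 0.249 -0.779 -0.575
  outer loop
   vertex 4.0 0.3 2.1
   vertex 5.0 1.8 0.5
   vertex 5.5 1.0 1.8
  endloop
 endfacet
 facet normal 0.446 -0.739 0.505
  outer loop
   vertex 4.0 0.3 2.1
   vertex 5.5 1.0 1.8
   vertex 4.0 1.6 4.0
  endloop
 endfacet
 facet normal 0.193 -0.810 0.554
  outer loop
   vertex 4.0 0.3 2.1
   vertex 4.0 1.6 4.0
   vertex 1.0 1.5 4.9
  endloop
 endfacet
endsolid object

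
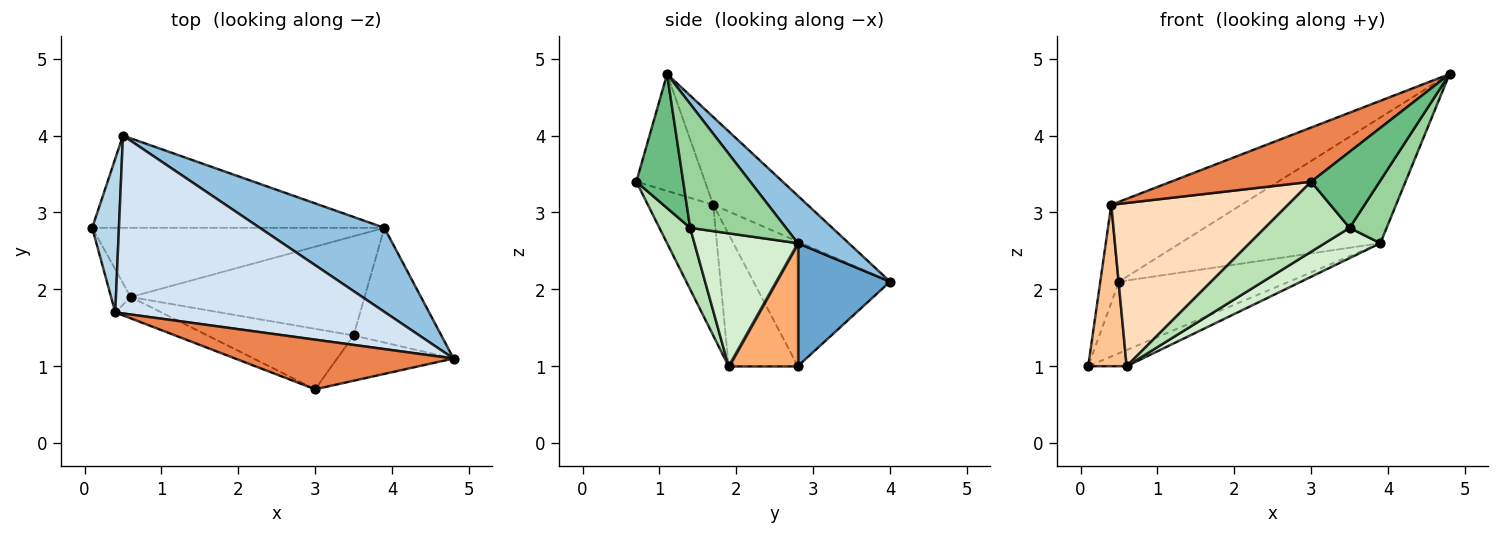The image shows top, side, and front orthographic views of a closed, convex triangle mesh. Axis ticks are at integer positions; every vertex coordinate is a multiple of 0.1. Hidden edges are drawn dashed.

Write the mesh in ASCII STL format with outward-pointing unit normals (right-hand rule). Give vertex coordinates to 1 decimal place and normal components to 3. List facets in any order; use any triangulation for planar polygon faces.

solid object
 facet normal 0.316 0.582 -0.750
  outer loop
   vertex 3.9 2.8 2.6
   vertex 0.1 2.8 1.0
   vertex 0.5 4.0 2.1
  endloop
 endfacet
 facet normal 0.207 0.813 0.544
  outer loop
   vertex 3.9 2.8 2.6
   vertex 0.5 4.0 2.1
   vertex 4.8 1.1 4.8
  endloop
 endfacet
 facet normal -0.969 0.133 0.208
  outer loop
   vertex 0.4 1.7 3.1
   vertex 0.5 4.0 2.1
   vertex 0.1 2.8 1.0
  endloop
 endfacet
 facet normal -0.284 0.393 0.875
  outer loop
   vertex 0.4 1.7 3.1
   vertex 4.8 1.1 4.8
   vertex 0.5 4.0 2.1
  endloop
 endfacet
 facet normal -0.340 -0.693 0.635
  outer loop
   vertex 0.4 1.7 3.1
   vertex 3.0 0.7 3.4
   vertex 4.8 1.1 4.8
  endloop
 endfacet
 facet normal 0.379 0.211 -0.901
  outer loop
   vertex 0.6 1.9 1.0
   vertex 0.1 2.8 1.0
   vertex 3.9 2.8 2.6
  endloop
 endfacet
 facet normal -0.867 -0.482 -0.128
  outer loop
   vertex 0.6 1.9 1.0
   vertex 0.4 1.7 3.1
   vertex 0.1 2.8 1.0
  endloop
 endfacet
 facet normal -0.344 -0.931 -0.121
  outer loop
   vertex 0.6 1.9 1.0
   vertex 3.0 0.7 3.4
   vertex 0.4 1.7 3.1
  endloop
 endfacet
 facet normal 0.507 -0.740 -0.441
  outer loop
   vertex 3.5 1.4 2.8
   vertex 4.8 1.1 4.8
   vertex 3.0 0.7 3.4
  endloop
 endfacet
 facet normal 0.778 -0.301 -0.551
  outer loop
   vertex 3.5 1.4 2.8
   vertex 3.9 2.8 2.6
   vertex 4.8 1.1 4.8
  endloop
 endfacet
 facet normal 0.265 -0.730 -0.630
  outer loop
   vertex 3.5 1.4 2.8
   vertex 3.0 0.7 3.4
   vertex 0.6 1.9 1.0
  endloop
 endfacet
 facet normal 0.477 -0.256 -0.840
  outer loop
   vertex 3.5 1.4 2.8
   vertex 0.6 1.9 1.0
   vertex 3.9 2.8 2.6
  endloop
 endfacet
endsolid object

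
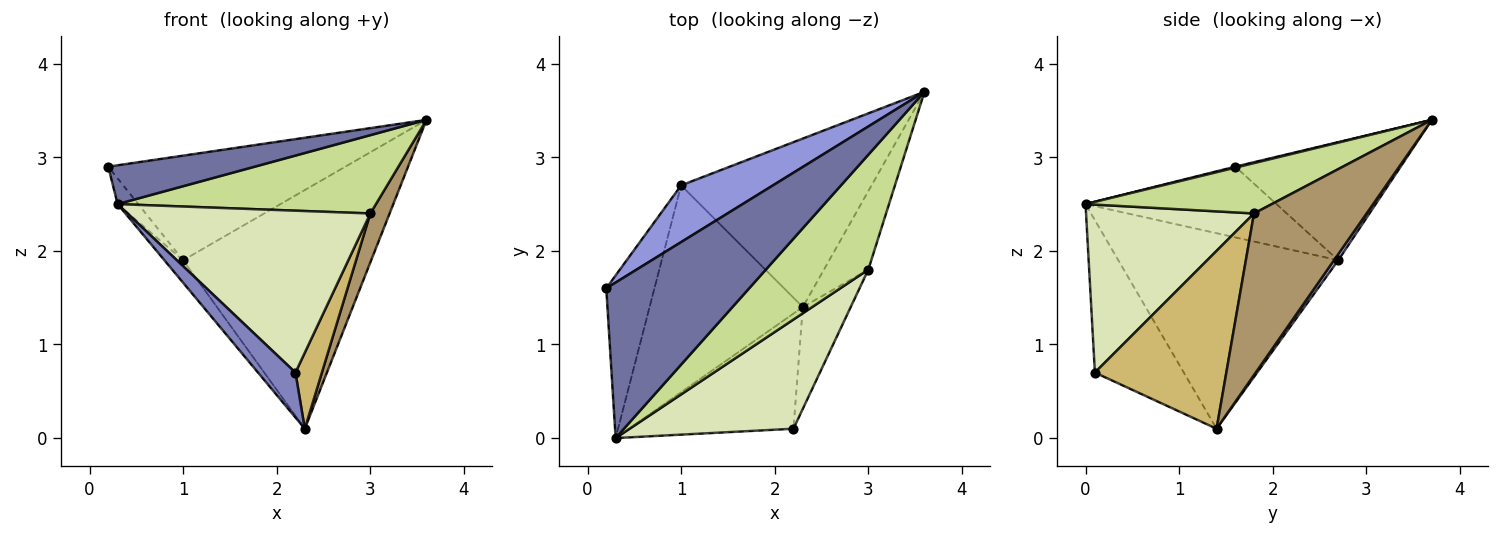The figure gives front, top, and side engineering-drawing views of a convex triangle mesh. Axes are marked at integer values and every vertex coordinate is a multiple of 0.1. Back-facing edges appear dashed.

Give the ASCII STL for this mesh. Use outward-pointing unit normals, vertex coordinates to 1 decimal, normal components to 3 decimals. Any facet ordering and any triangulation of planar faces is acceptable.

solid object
 facet normal 0.007 -0.242 0.970
  outer loop
   vertex 0.3 0.0 2.5
   vertex 3.6 3.7 3.4
   vertex 0.2 1.6 2.9
  endloop
 endfacet
 facet normal -0.654 -0.275 -0.705
  outer loop
   vertex 2.2 0.1 0.7
   vertex 0.3 0.0 2.5
   vertex 2.3 1.4 0.1
  endloop
 endfacet
 facet normal -0.523 0.749 0.406
  outer loop
   vertex 1.0 2.7 1.9
   vertex 0.2 1.6 2.9
   vertex 3.6 3.7 3.4
  endloop
 endfacet
 facet normal 0.018 0.817 -0.577
  outer loop
   vertex 1.0 2.7 1.9
   vertex 3.6 3.7 3.4
   vertex 2.3 1.4 0.1
  endloop
 endfacet
 facet normal -0.823 0.089 -0.561
  outer loop
   vertex 1.0 2.7 1.9
   vertex 0.3 0.0 2.5
   vertex 0.2 1.6 2.9
  endloop
 endfacet
 facet normal -0.785 0.067 -0.615
  outer loop
   vertex 1.0 2.7 1.9
   vertex 2.3 1.4 0.1
   vertex 0.3 0.0 2.5
  endloop
 endfacet
 facet normal 0.376 -0.522 0.766
  outer loop
   vertex 3.0 1.8 2.4
   vertex 3.6 3.7 3.4
   vertex 0.3 0.0 2.5
  endloop
 endfacet
 facet normal 0.497 -0.719 0.485
  outer loop
   vertex 3.0 1.8 2.4
   vertex 0.3 0.0 2.5
   vertex 2.2 0.1 0.7
  endloop
 endfacet
 facet normal 0.951 -0.163 -0.261
  outer loop
   vertex 3.0 1.8 2.4
   vertex 2.3 1.4 0.1
   vertex 3.6 3.7 3.4
  endloop
 endfacet
 facet normal 0.948 -0.191 -0.255
  outer loop
   vertex 3.0 1.8 2.4
   vertex 2.2 0.1 0.7
   vertex 2.3 1.4 0.1
  endloop
 endfacet
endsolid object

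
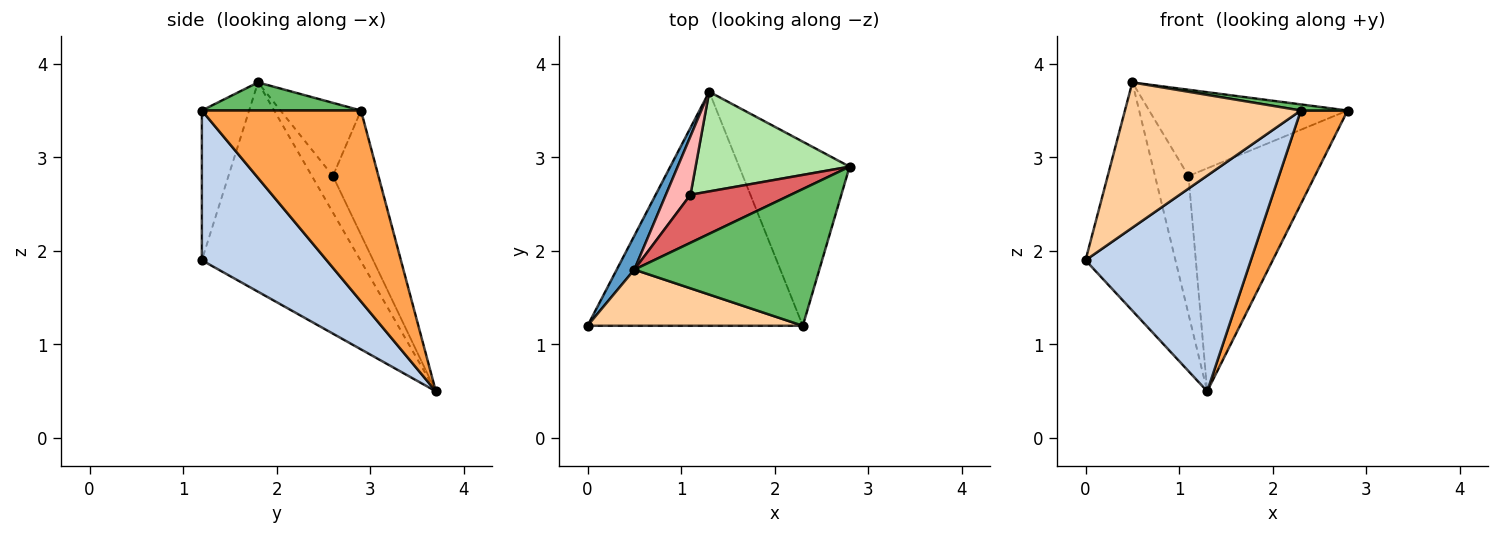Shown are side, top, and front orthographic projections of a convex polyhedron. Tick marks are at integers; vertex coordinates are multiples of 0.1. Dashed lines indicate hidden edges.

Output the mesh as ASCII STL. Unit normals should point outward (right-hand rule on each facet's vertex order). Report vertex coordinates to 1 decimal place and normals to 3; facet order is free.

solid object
 facet normal -0.868 0.492 0.073
  outer loop
   vertex 0.5 1.8 3.8
   vertex 1.3 3.7 0.5
   vertex 0.0 1.2 1.9
  endloop
 endfacet
 facet normal 0.455 -0.603 -0.655
  outer loop
   vertex 2.3 1.2 3.5
   vertex 0.0 1.2 1.9
   vertex 1.3 3.7 0.5
  endloop
 endfacet
 facet normal 0.839 -0.247 -0.485
  outer loop
   vertex 2.3 1.2 3.5
   vertex 1.3 3.7 0.5
   vertex 2.8 2.9 3.5
  endloop
 endfacet
 facet normal -0.243 -0.905 0.350
  outer loop
   vertex 2.3 1.2 3.5
   vertex 0.5 1.8 3.8
   vertex 0.0 1.2 1.9
  endloop
 endfacet
 facet normal 0.150 -0.044 0.988
  outer loop
   vertex 2.3 1.2 3.5
   vertex 2.8 2.9 3.5
   vertex 0.5 1.8 3.8
  endloop
 endfacet
 facet normal -0.313 0.867 0.388
  outer loop
   vertex 1.1 2.6 2.8
   vertex 2.8 2.9 3.5
   vertex 1.3 3.7 0.5
  endloop
 endfacet
 facet normal -0.334 0.824 0.458
  outer loop
   vertex 1.1 2.6 2.8
   vertex 0.5 1.8 3.8
   vertex 2.8 2.9 3.5
  endloop
 endfacet
 facet normal -0.500 0.797 0.338
  outer loop
   vertex 1.1 2.6 2.8
   vertex 1.3 3.7 0.5
   vertex 0.5 1.8 3.8
  endloop
 endfacet
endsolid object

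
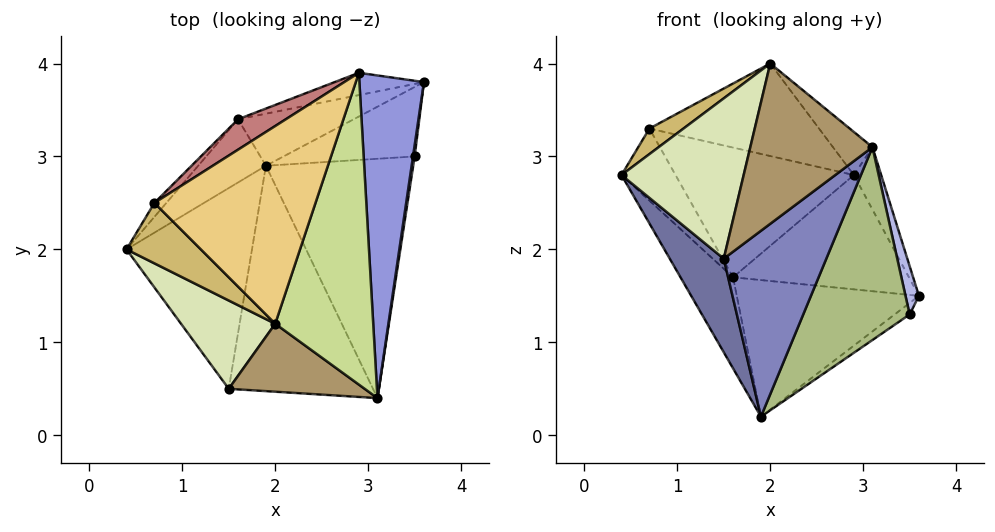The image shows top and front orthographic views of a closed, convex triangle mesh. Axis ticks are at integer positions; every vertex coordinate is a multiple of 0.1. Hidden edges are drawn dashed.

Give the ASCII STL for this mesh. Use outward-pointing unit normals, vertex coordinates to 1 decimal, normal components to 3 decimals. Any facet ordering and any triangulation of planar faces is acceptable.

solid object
 facet normal -0.797 -0.255 -0.548
  outer loop
   vertex 1.5 0.5 1.9
   vertex 0.4 2.0 2.8
   vertex 1.9 2.9 0.2
  endloop
 endfacet
 facet normal 0.474 -0.560 -0.679
  outer loop
   vertex 1.5 0.5 1.9
   vertex 1.9 2.9 0.2
   vertex 3.1 0.4 3.1
  endloop
 endfacet
 facet normal 0.880 0.090 0.467
  outer loop
   vertex 2.9 3.9 2.8
   vertex 3.1 0.4 3.1
   vertex 3.6 3.8 1.5
  endloop
 endfacet
 facet normal 0.991 -0.131 0.030
  outer loop
   vertex 3.5 3.0 1.3
   vertex 3.6 3.8 1.5
   vertex 3.1 0.4 3.1
  endloop
 endfacet
 facet normal 0.556 0.136 -0.820
  outer loop
   vertex 3.5 3.0 1.3
   vertex 1.9 2.9 0.2
   vertex 3.6 3.8 1.5
  endloop
 endfacet
 facet normal 0.498 -0.544 -0.675
  outer loop
   vertex 3.5 3.0 1.3
   vertex 3.1 0.4 3.1
   vertex 1.9 2.9 0.2
  endloop
 endfacet
 facet normal 0.673 0.101 0.733
  outer loop
   vertex 2.0 1.2 4.0
   vertex 3.1 0.4 3.1
   vertex 2.9 3.9 2.8
  endloop
 endfacet
 facet normal -0.625 -0.684 0.377
  outer loop
   vertex 2.0 1.2 4.0
   vertex 0.4 2.0 2.8
   vertex 1.5 0.5 1.9
  endloop
 endfacet
 facet normal -0.331 -0.869 0.368
  outer loop
   vertex 2.0 1.2 4.0
   vertex 1.5 0.5 1.9
   vertex 3.1 0.4 3.1
  endloop
 endfacet
 facet normal -0.663 -0.292 0.689
  outer loop
   vertex 0.7 2.5 3.3
   vertex 0.4 2.0 2.8
   vertex 2.0 1.2 4.0
  endloop
 endfacet
 facet normal -0.064 0.423 0.904
  outer loop
   vertex 0.7 2.5 3.3
   vertex 2.0 1.2 4.0
   vertex 2.9 3.9 2.8
  endloop
 endfacet
 facet normal -0.217 0.912 -0.347
  outer loop
   vertex 1.6 3.4 1.7
   vertex 3.6 3.8 1.5
   vertex 1.9 2.9 0.2
  endloop
 endfacet
 facet normal -0.211 0.959 -0.187
  outer loop
   vertex 1.6 3.4 1.7
   vertex 2.9 3.9 2.8
   vertex 3.6 3.8 1.5
  endloop
 endfacet
 facet normal -0.494 0.847 0.199
  outer loop
   vertex 1.6 3.4 1.7
   vertex 0.7 2.5 3.3
   vertex 2.9 3.9 2.8
  endloop
 endfacet
 facet normal -0.829 0.460 -0.319
  outer loop
   vertex 1.6 3.4 1.7
   vertex 1.9 2.9 0.2
   vertex 0.4 2.0 2.8
  endloop
 endfacet
 facet normal -0.797 0.593 -0.115
  outer loop
   vertex 1.6 3.4 1.7
   vertex 0.4 2.0 2.8
   vertex 0.7 2.5 3.3
  endloop
 endfacet
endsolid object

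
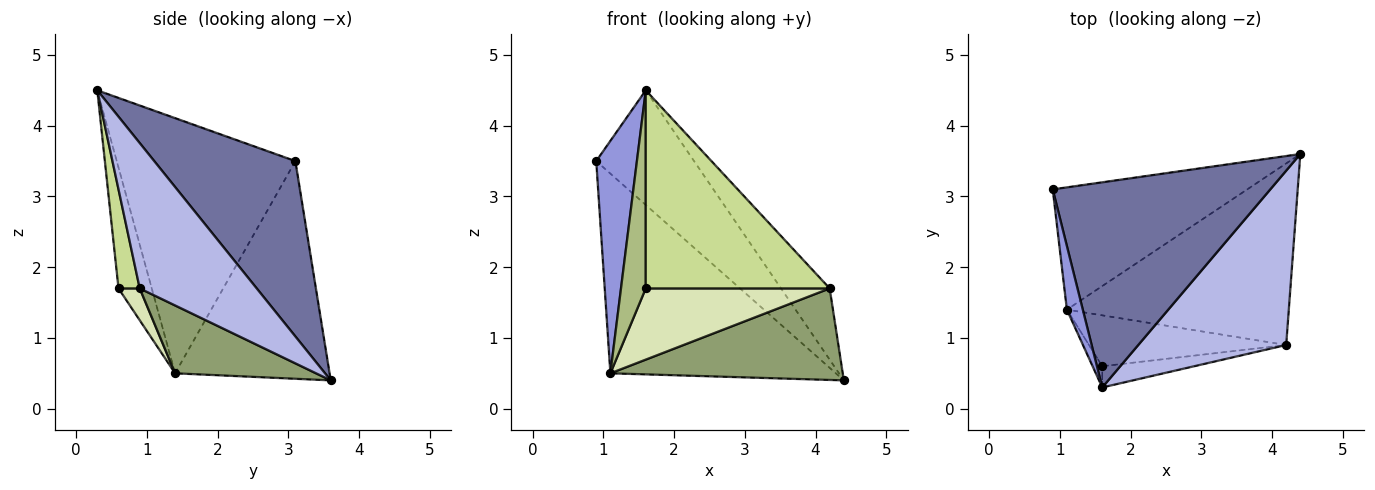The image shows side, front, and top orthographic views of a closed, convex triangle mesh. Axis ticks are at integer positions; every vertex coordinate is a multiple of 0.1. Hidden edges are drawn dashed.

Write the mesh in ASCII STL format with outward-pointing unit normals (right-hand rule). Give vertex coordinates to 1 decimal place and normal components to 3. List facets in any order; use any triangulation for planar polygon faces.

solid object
 facet normal 0.575 0.399 0.714
  outer loop
   vertex 1.6 0.3 4.5
   vertex 4.4 3.6 0.4
   vertex 0.9 3.1 3.5
  endloop
 endfacet
 facet normal -0.505 0.736 -0.451
  outer loop
   vertex 1.1 1.4 0.5
   vertex 0.9 3.1 3.5
   vertex 4.4 3.6 0.4
  endloop
 endfacet
 facet normal -0.973 -0.222 0.061
  outer loop
   vertex 1.1 1.4 0.5
   vertex 1.6 0.3 4.5
   vertex 0.9 3.1 3.5
  endloop
 endfacet
 facet normal 0.673 0.280 0.685
  outer loop
   vertex 4.2 0.9 1.7
   vertex 4.4 3.6 0.4
   vertex 1.6 0.3 4.5
  endloop
 endfacet
 facet normal 0.263 -0.434 -0.861
  outer loop
   vertex 4.2 0.9 1.7
   vertex 1.1 1.4 0.5
   vertex 4.4 3.6 0.4
  endloop
 endfacet
 facet normal -0.800 -0.596 -0.064
  outer loop
   vertex 1.6 0.6 1.7
   vertex 1.6 0.3 4.5
   vertex 1.1 1.4 0.5
  endloop
 endfacet
 facet normal 0.114 -0.988 -0.106
  outer loop
   vertex 1.6 0.6 1.7
   vertex 4.2 0.9 1.7
   vertex 1.6 0.3 4.5
  endloop
 endfacet
 facet normal 0.093 -0.810 -0.579
  outer loop
   vertex 1.6 0.6 1.7
   vertex 1.1 1.4 0.5
   vertex 4.2 0.9 1.7
  endloop
 endfacet
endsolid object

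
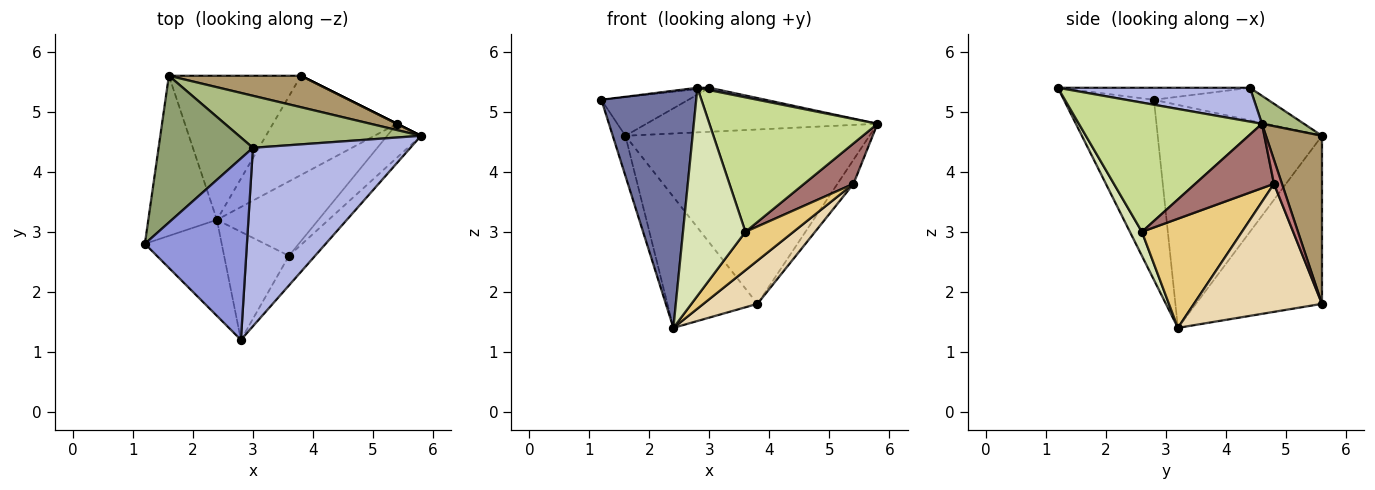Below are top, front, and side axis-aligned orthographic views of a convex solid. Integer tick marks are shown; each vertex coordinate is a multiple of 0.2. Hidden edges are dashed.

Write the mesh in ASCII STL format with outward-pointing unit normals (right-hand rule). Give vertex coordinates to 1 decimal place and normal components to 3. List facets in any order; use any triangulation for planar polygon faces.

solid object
 facet normal -0.661 -0.696 -0.282
  outer loop
   vertex 2.4 3.2 1.4
   vertex 2.8 1.2 5.4
   vertex 1.2 2.8 5.2
  endloop
 endfacet
 facet normal -0.953 0.073 -0.293
  outer loop
   vertex 1.6 5.6 4.6
   vertex 2.4 3.2 1.4
   vertex 1.2 2.8 5.2
  endloop
 endfacet
 facet normal -0.117 0.007 0.993
  outer loop
   vertex 3.0 4.4 5.4
   vertex 1.2 2.8 5.2
   vertex 2.8 1.2 5.4
  endloop
 endfacet
 facet normal 0.210 -0.013 0.978
  outer loop
   vertex 3.0 4.4 5.4
   vertex 2.8 1.2 5.4
   vertex 5.8 4.6 4.8
  endloop
 endfacet
 facet normal -0.317 0.242 0.917
  outer loop
   vertex 3.0 4.4 5.4
   vertex 1.6 5.6 4.6
   vertex 1.2 2.8 5.2
  endloop
 endfacet
 facet normal 0.117 0.642 0.758
  outer loop
   vertex 3.0 4.4 5.4
   vertex 5.8 4.6 4.8
   vertex 1.6 5.6 4.6
  endloop
 endfacet
 facet normal 0.729 -0.669 -0.147
  outer loop
   vertex 3.6 2.6 3.0
   vertex 5.8 4.6 4.8
   vertex 2.8 1.2 5.4
  endloop
 endfacet
 facet normal 0.168 -0.875 -0.454
  outer loop
   vertex 3.6 2.6 3.0
   vertex 2.8 1.2 5.4
   vertex 2.4 3.2 1.4
  endloop
 endfacet
 facet normal 0.220 0.960 0.173
  outer loop
   vertex 3.8 5.6 1.8
   vertex 1.6 5.6 4.6
   vertex 5.8 4.6 4.8
  endloop
 endfacet
 facet normal -0.686 0.490 -0.539
  outer loop
   vertex 3.8 5.6 1.8
   vertex 2.4 3.2 1.4
   vertex 1.6 5.6 4.6
  endloop
 endfacet
 facet normal 0.691 -0.332 -0.642
  outer loop
   vertex 5.4 4.8 3.8
   vertex 3.6 2.6 3.0
   vertex 2.4 3.2 1.4
  endloop
 endfacet
 facet normal 0.687 -0.290 -0.666
  outer loop
   vertex 5.4 4.8 3.8
   vertex 2.4 3.2 1.4
   vertex 3.8 5.6 1.8
  endloop
 endfacet
 facet normal 0.774 -0.485 -0.407
  outer loop
   vertex 5.4 4.8 3.8
   vertex 5.8 4.6 4.8
   vertex 3.6 2.6 3.0
  endloop
 endfacet
 facet normal 0.447 0.894 0.000
  outer loop
   vertex 5.4 4.8 3.8
   vertex 3.8 5.6 1.8
   vertex 5.8 4.6 4.8
  endloop
 endfacet
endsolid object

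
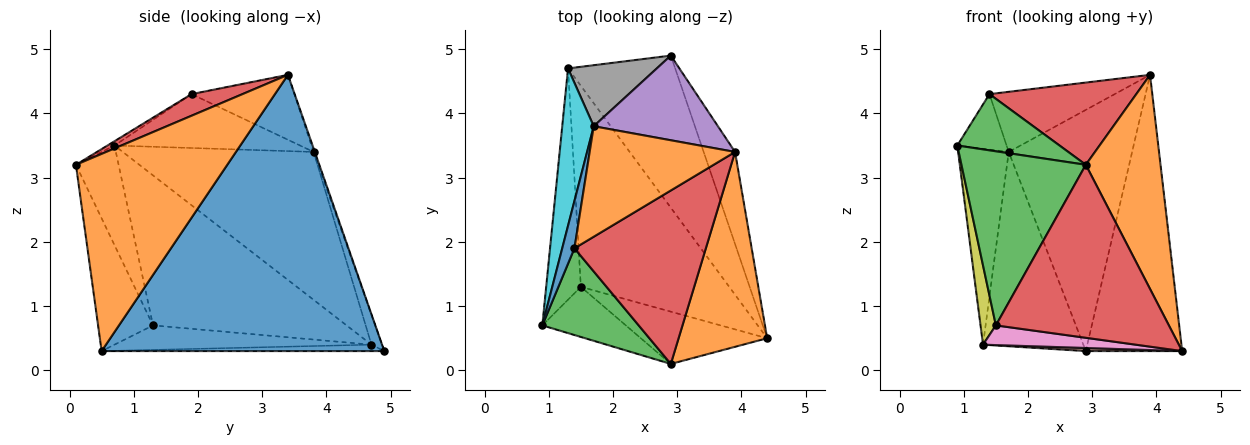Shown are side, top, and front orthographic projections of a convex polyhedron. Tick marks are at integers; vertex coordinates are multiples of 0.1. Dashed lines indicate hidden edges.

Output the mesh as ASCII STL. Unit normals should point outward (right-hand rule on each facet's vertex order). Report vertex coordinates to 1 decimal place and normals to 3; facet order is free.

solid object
 facet normal 0.941 0.321 -0.107
  outer loop
   vertex 3.9 3.4 4.6
   vertex 4.4 0.5 0.3
   vertex 2.9 4.9 0.3
  endloop
 endfacet
 facet normal 0.832 -0.411 0.374
  outer loop
   vertex 2.9 0.1 3.2
   vertex 4.4 0.5 0.3
   vertex 3.9 3.4 4.6
  endloop
 endfacet
 facet normal -0.313 -0.913 -0.263
  outer loop
   vertex 2.9 0.1 3.2
   vertex 0.9 0.7 3.5
   vertex 1.5 1.3 0.7
  endloop
 endfacet
 facet normal -0.291 -0.916 -0.277
  outer loop
   vertex 2.9 0.1 3.2
   vertex 1.5 1.3 0.7
   vertex 4.4 0.5 0.3
  endloop
 endfacet
 facet normal -0.009 0.943 0.331
  outer loop
   vertex 1.7 3.8 3.4
   vertex 3.9 3.4 4.6
   vertex 2.9 4.9 0.3
  endloop
 endfacet
 facet normal -0.060 -0.020 -0.998
  outer loop
   vertex 1.3 4.7 0.4
   vertex 2.9 4.9 0.3
   vertex 4.4 0.5 0.3
  endloop
 endfacet
 facet normal -0.162 -0.096 -0.982
  outer loop
   vertex 1.3 4.7 0.4
   vertex 4.4 0.5 0.3
   vertex 1.5 1.3 0.7
  endloop
 endfacet
 facet normal -0.100 0.949 0.298
  outer loop
   vertex 1.3 4.7 0.4
   vertex 1.7 3.8 3.4
   vertex 2.9 4.9 0.3
  endloop
 endfacet
 facet normal -0.971 -0.077 -0.225
  outer loop
   vertex 1.3 4.7 0.4
   vertex 1.5 1.3 0.7
   vertex 0.9 0.7 3.5
  endloop
 endfacet
 facet normal -0.947 0.251 0.201
  outer loop
   vertex 1.3 4.7 0.4
   vertex 0.9 0.7 3.5
   vertex 1.7 3.8 3.4
  endloop
 endfacet
 facet normal -0.944 0.251 0.214
  outer loop
   vertex 1.4 1.9 4.3
   vertex 1.7 3.8 3.4
   vertex 0.9 0.7 3.5
  endloop
 endfacet
 facet normal -0.365 0.445 0.818
  outer loop
   vertex 1.4 1.9 4.3
   vertex 3.9 3.4 4.6
   vertex 1.7 3.8 3.4
  endloop
 endfacet
 facet normal -0.037 -0.544 0.839
  outer loop
   vertex 1.4 1.9 4.3
   vertex 0.9 0.7 3.5
   vertex 2.9 0.1 3.2
  endloop
 endfacet
 facet normal 0.147 -0.424 0.894
  outer loop
   vertex 1.4 1.9 4.3
   vertex 2.9 0.1 3.2
   vertex 3.9 3.4 4.6
  endloop
 endfacet
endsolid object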